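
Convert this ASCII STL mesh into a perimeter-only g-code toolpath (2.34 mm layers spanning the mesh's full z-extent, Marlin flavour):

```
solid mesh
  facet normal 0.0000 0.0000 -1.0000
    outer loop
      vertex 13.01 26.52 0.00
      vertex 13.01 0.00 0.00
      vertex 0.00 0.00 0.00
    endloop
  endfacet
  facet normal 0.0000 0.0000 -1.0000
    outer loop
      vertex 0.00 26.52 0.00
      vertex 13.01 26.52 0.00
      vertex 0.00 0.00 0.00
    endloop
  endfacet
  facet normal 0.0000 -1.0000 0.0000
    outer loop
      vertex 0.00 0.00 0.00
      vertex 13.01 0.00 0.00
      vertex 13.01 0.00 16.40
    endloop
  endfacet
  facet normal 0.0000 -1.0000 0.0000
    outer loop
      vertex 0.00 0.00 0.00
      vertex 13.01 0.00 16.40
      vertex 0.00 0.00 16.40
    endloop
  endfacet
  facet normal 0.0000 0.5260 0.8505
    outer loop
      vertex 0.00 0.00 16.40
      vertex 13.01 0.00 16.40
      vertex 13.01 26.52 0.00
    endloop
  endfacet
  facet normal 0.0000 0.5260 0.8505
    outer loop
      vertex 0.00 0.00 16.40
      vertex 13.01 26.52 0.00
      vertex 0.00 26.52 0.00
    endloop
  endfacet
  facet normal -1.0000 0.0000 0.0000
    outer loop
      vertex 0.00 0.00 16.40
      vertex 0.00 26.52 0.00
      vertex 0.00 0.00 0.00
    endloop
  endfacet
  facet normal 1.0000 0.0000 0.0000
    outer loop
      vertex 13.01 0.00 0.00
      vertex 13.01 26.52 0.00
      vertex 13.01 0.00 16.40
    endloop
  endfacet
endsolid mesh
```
; perimeter-only toolpath
G21 ; units = mm
G90 ; absolute positioning
G28 ; home
; layer 1
G0 Z2.34
G0 X0.00 Y0.00
G1 X13.01 Y0.00
G1 X13.01 Y22.73
G1 X0.00 Y22.73
G1 X0.00 Y0.00
; layer 2
G0 Z4.69
G0 X0.00 Y0.00
G1 X13.01 Y0.00
G1 X13.01 Y18.94
G1 X0.00 Y18.94
G1 X0.00 Y0.00
; layer 3
G0 Z7.03
G0 X0.00 Y0.00
G1 X13.01 Y0.00
G1 X13.01 Y15.15
G1 X0.00 Y15.15
G1 X0.00 Y0.00
; layer 4
G0 Z9.37
G0 X0.00 Y0.00
G1 X13.01 Y0.00
G1 X13.01 Y11.37
G1 X0.00 Y11.37
G1 X0.00 Y0.00
; layer 5
G0 Z11.71
G0 X0.00 Y0.00
G1 X13.01 Y0.00
G1 X13.01 Y7.58
G1 X0.00 Y7.58
G1 X0.00 Y0.00
; layer 6
G0 Z14.06
G0 X0.00 Y0.00
G1 X13.01 Y0.00
G1 X13.01 Y3.79
G1 X0.00 Y3.79
G1 X0.00 Y0.00
M2 ; end

The solid is a wedge (ramp): 13 × 26.5 mm base, rising to 16.4 mm along the y=0 edge and sloping linearly to z=0 at y=26.5. Slicing at Δz = 2.34 mm — 7 equal slices spanning the solid's height, so layer i sits at z = i·h/7 — gives 6 non-empty perimeters. Each is a 4-segment closed polygon; G0 lifts to the layer z and rapids to the start vertex, then G1 traces the edges. The cross-section shrinks linearly with z (the slice at the apex is degenerate and omitted).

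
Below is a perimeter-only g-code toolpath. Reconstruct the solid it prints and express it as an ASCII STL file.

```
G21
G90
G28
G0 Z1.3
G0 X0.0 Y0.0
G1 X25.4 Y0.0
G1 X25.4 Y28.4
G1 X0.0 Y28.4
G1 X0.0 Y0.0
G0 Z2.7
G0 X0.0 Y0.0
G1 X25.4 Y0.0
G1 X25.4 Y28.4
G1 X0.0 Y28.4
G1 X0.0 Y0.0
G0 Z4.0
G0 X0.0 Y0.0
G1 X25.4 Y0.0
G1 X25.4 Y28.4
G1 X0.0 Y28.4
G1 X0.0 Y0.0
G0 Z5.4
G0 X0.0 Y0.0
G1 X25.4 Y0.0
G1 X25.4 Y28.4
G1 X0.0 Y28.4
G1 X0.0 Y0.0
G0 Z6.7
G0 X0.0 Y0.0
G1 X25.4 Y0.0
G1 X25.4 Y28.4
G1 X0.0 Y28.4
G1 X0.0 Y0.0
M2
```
solid part
  facet normal 0.0000 0.0000 -1.0000
    outer loop
      vertex 25.4 28.4 0.0
      vertex 25.4 0.0 0.0
      vertex 0.0 0.0 0.0
    endloop
  endfacet
  facet normal 0.0000 0.0000 -1.0000
    outer loop
      vertex 0.0 28.4 0.0
      vertex 25.4 28.4 0.0
      vertex 0.0 0.0 0.0
    endloop
  endfacet
  facet normal 0.0000 0.0000 1.0000
    outer loop
      vertex 0.0 0.0 6.7
      vertex 25.4 0.0 6.7
      vertex 25.4 28.4 6.7
    endloop
  endfacet
  facet normal 0.0000 0.0000 1.0000
    outer loop
      vertex 0.0 0.0 6.7
      vertex 25.4 28.4 6.7
      vertex 0.0 28.4 6.7
    endloop
  endfacet
  facet normal 0.0000 -1.0000 0.0000
    outer loop
      vertex 0.0 0.0 0.0
      vertex 25.4 0.0 0.0
      vertex 25.4 0.0 6.7
    endloop
  endfacet
  facet normal 0.0000 -1.0000 0.0000
    outer loop
      vertex 0.0 0.0 0.0
      vertex 25.4 0.0 6.7
      vertex 0.0 0.0 6.7
    endloop
  endfacet
  facet normal 0.0000 1.0000 0.0000
    outer loop
      vertex 25.4 28.4 6.7
      vertex 25.4 28.4 0.0
      vertex 0.0 28.4 0.0
    endloop
  endfacet
  facet normal 0.0000 1.0000 0.0000
    outer loop
      vertex 0.0 28.4 6.7
      vertex 25.4 28.4 6.7
      vertex 0.0 28.4 0.0
    endloop
  endfacet
  facet normal -1.0000 0.0000 0.0000
    outer loop
      vertex 0.0 28.4 6.7
      vertex 0.0 28.4 0.0
      vertex 0.0 0.0 0.0
    endloop
  endfacet
  facet normal -1.0000 0.0000 0.0000
    outer loop
      vertex 0.0 0.0 6.7
      vertex 0.0 28.4 6.7
      vertex 0.0 0.0 0.0
    endloop
  endfacet
  facet normal 1.0000 0.0000 0.0000
    outer loop
      vertex 25.4 0.0 0.0
      vertex 25.4 28.4 0.0
      vertex 25.4 28.4 6.7
    endloop
  endfacet
  facet normal 1.0000 0.0000 0.0000
    outer loop
      vertex 25.4 0.0 0.0
      vertex 25.4 28.4 6.7
      vertex 25.4 0.0 6.7
    endloop
  endfacet
endsolid part

The G0 Z moves step by Δz≈1.3 mm. Every layer's G1 loop is the same polygon, so the solid is a straight extrusion of it from z=0 to z≈6.7. Closing with flat bottom and top caps and triangulating gives 12 facets — a rectangular box, roughly 25.4 × 28.4 mm footprint and 6.7 mm tall.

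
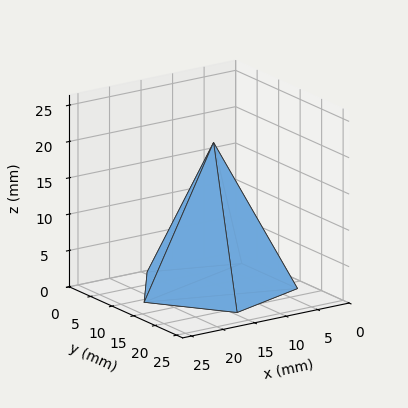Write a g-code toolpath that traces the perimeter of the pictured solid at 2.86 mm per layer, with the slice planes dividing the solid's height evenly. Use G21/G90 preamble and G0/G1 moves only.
Reading the render: the shape is a regular 5-sided pyramid, base circumscribed radius ≈ 11 mm, apex at z ≈ 20 mm (dimensions read to the nearest mm from the axis ticks). For the g-code, the solid's height is divided into equal slices at the stated Δz and each level perimeter traced with G1 moves after a G0 lift.

; perimeter-only toolpath
G21 ; units = mm
G90 ; absolute positioning
G28 ; home
; layer 1
G0 Z2.86
G0 X20.43 Y11.00
G1 X13.91 Y19.97
G1 X3.37 Y16.55
G1 X3.37 Y5.45
G1 X13.91 Y2.03
G1 X20.43 Y11.00
; layer 2
G0 Z5.71
G0 X18.86 Y11.00
G1 X13.43 Y18.47
G1 X4.64 Y15.62
G1 X4.64 Y6.38
G1 X13.43 Y3.53
G1 X18.86 Y11.00
; layer 3
G0 Z8.57
G0 X17.29 Y11.00
G1 X12.94 Y16.98
G1 X5.91 Y14.70
G1 X5.91 Y7.30
G1 X12.94 Y5.02
G1 X17.29 Y11.00
; layer 4
G0 Z11.43
G0 X15.71 Y11.00
G1 X12.46 Y15.48
G1 X7.19 Y13.77
G1 X7.19 Y8.23
G1 X12.46 Y6.52
G1 X15.71 Y11.00
; layer 5
G0 Z14.29
G0 X14.14 Y11.00
G1 X11.97 Y13.99
G1 X8.46 Y12.85
G1 X8.46 Y9.15
G1 X11.97 Y8.01
G1 X14.14 Y11.00
; layer 6
G0 Z17.14
G0 X12.57 Y11.00
G1 X11.49 Y12.49
G1 X9.73 Y11.92
G1 X9.73 Y10.08
G1 X11.49 Y9.51
G1 X12.57 Y11.00
M2 ; end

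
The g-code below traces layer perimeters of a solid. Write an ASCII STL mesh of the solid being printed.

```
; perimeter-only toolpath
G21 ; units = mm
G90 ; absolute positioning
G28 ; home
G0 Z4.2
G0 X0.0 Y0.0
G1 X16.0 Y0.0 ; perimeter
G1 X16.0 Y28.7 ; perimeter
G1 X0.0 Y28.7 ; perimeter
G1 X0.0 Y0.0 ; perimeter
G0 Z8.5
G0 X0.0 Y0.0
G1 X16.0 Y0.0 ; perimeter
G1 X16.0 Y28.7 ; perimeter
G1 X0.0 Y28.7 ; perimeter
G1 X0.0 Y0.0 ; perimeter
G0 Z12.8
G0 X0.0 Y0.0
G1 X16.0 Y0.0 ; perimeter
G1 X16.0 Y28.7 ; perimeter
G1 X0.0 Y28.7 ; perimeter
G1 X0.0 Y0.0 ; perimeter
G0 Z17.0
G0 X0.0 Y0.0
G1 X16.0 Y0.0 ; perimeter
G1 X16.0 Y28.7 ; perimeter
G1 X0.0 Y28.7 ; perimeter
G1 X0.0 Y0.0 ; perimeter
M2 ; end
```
solid part
  facet normal 0.0000 0.0000 -1.0000
    outer loop
      vertex 16.0 28.7 0.0
      vertex 16.0 0.0 0.0
      vertex 0.0 0.0 0.0
    endloop
  endfacet
  facet normal 0.0000 0.0000 -1.0000
    outer loop
      vertex 0.0 28.7 0.0
      vertex 16.0 28.7 0.0
      vertex 0.0 0.0 0.0
    endloop
  endfacet
  facet normal 0.0000 0.0000 1.0000
    outer loop
      vertex 0.0 0.0 17.0
      vertex 16.0 0.0 17.0
      vertex 16.0 28.7 17.0
    endloop
  endfacet
  facet normal 0.0000 0.0000 1.0000
    outer loop
      vertex 0.0 0.0 17.0
      vertex 16.0 28.7 17.0
      vertex 0.0 28.7 17.0
    endloop
  endfacet
  facet normal 0.0000 -1.0000 0.0000
    outer loop
      vertex 0.0 0.0 0.0
      vertex 16.0 0.0 0.0
      vertex 16.0 0.0 17.0
    endloop
  endfacet
  facet normal 0.0000 -1.0000 0.0000
    outer loop
      vertex 0.0 0.0 0.0
      vertex 16.0 0.0 17.0
      vertex 0.0 0.0 17.0
    endloop
  endfacet
  facet normal 0.0000 1.0000 0.0000
    outer loop
      vertex 16.0 28.7 17.0
      vertex 16.0 28.7 0.0
      vertex 0.0 28.7 0.0
    endloop
  endfacet
  facet normal 0.0000 1.0000 0.0000
    outer loop
      vertex 0.0 28.7 17.0
      vertex 16.0 28.7 17.0
      vertex 0.0 28.7 0.0
    endloop
  endfacet
  facet normal -1.0000 0.0000 0.0000
    outer loop
      vertex 0.0 28.7 17.0
      vertex 0.0 28.7 0.0
      vertex 0.0 0.0 0.0
    endloop
  endfacet
  facet normal -1.0000 0.0000 0.0000
    outer loop
      vertex 0.0 0.0 17.0
      vertex 0.0 28.7 17.0
      vertex 0.0 0.0 0.0
    endloop
  endfacet
  facet normal 1.0000 0.0000 0.0000
    outer loop
      vertex 16.0 0.0 0.0
      vertex 16.0 28.7 0.0
      vertex 16.0 28.7 17.0
    endloop
  endfacet
  facet normal 1.0000 0.0000 0.0000
    outer loop
      vertex 16.0 0.0 0.0
      vertex 16.0 28.7 17.0
      vertex 16.0 0.0 17.0
    endloop
  endfacet
endsolid part

The G0 Z moves step by Δz≈4.2 mm. Every layer's G1 loop is the same polygon, so the solid is a straight extrusion of it from z=0 to z≈17. Closing with flat bottom and top caps and triangulating gives 12 facets — a rectangular box, roughly 16 × 28.7 mm footprint and 17 mm tall.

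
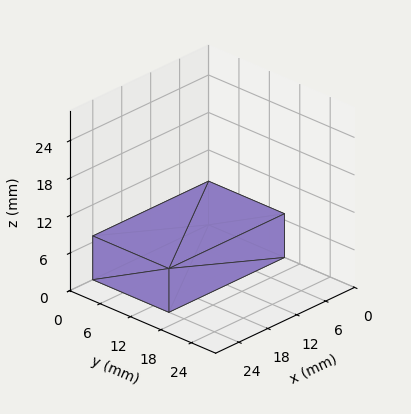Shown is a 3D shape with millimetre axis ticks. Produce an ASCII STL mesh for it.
Reading the render: the shape is a rectangular box, roughly 24 × 15 mm footprint and 7 mm tall (dimensions read to the nearest mm from the axis ticks). For the STL, each face is triangulated and given an outward normal.

solid part
  facet normal 0.0000 0.0000 -1.0000
    outer loop
      vertex 24.00 15.00 0.00
      vertex 24.00 0.00 0.00
      vertex 0.00 0.00 0.00
    endloop
  endfacet
  facet normal 0.0000 0.0000 -1.0000
    outer loop
      vertex 0.00 15.00 0.00
      vertex 24.00 15.00 0.00
      vertex 0.00 0.00 0.00
    endloop
  endfacet
  facet normal 0.0000 0.0000 1.0000
    outer loop
      vertex 0.00 0.00 7.00
      vertex 24.00 0.00 7.00
      vertex 24.00 15.00 7.00
    endloop
  endfacet
  facet normal 0.0000 0.0000 1.0000
    outer loop
      vertex 0.00 0.00 7.00
      vertex 24.00 15.00 7.00
      vertex 0.00 15.00 7.00
    endloop
  endfacet
  facet normal 0.0000 -1.0000 0.0000
    outer loop
      vertex 0.00 0.00 0.00
      vertex 24.00 0.00 0.00
      vertex 24.00 0.00 7.00
    endloop
  endfacet
  facet normal 0.0000 -1.0000 0.0000
    outer loop
      vertex 0.00 0.00 0.00
      vertex 24.00 0.00 7.00
      vertex 0.00 0.00 7.00
    endloop
  endfacet
  facet normal 0.0000 1.0000 0.0000
    outer loop
      vertex 24.00 15.00 7.00
      vertex 24.00 15.00 0.00
      vertex 0.00 15.00 0.00
    endloop
  endfacet
  facet normal 0.0000 1.0000 0.0000
    outer loop
      vertex 0.00 15.00 7.00
      vertex 24.00 15.00 7.00
      vertex 0.00 15.00 0.00
    endloop
  endfacet
  facet normal -1.0000 0.0000 0.0000
    outer loop
      vertex 0.00 15.00 7.00
      vertex 0.00 15.00 0.00
      vertex 0.00 0.00 0.00
    endloop
  endfacet
  facet normal -1.0000 0.0000 0.0000
    outer loop
      vertex 0.00 0.00 7.00
      vertex 0.00 15.00 7.00
      vertex 0.00 0.00 0.00
    endloop
  endfacet
  facet normal 1.0000 0.0000 0.0000
    outer loop
      vertex 24.00 0.00 0.00
      vertex 24.00 15.00 0.00
      vertex 24.00 15.00 7.00
    endloop
  endfacet
  facet normal 1.0000 0.0000 0.0000
    outer loop
      vertex 24.00 0.00 0.00
      vertex 24.00 15.00 7.00
      vertex 24.00 0.00 7.00
    endloop
  endfacet
endsolid part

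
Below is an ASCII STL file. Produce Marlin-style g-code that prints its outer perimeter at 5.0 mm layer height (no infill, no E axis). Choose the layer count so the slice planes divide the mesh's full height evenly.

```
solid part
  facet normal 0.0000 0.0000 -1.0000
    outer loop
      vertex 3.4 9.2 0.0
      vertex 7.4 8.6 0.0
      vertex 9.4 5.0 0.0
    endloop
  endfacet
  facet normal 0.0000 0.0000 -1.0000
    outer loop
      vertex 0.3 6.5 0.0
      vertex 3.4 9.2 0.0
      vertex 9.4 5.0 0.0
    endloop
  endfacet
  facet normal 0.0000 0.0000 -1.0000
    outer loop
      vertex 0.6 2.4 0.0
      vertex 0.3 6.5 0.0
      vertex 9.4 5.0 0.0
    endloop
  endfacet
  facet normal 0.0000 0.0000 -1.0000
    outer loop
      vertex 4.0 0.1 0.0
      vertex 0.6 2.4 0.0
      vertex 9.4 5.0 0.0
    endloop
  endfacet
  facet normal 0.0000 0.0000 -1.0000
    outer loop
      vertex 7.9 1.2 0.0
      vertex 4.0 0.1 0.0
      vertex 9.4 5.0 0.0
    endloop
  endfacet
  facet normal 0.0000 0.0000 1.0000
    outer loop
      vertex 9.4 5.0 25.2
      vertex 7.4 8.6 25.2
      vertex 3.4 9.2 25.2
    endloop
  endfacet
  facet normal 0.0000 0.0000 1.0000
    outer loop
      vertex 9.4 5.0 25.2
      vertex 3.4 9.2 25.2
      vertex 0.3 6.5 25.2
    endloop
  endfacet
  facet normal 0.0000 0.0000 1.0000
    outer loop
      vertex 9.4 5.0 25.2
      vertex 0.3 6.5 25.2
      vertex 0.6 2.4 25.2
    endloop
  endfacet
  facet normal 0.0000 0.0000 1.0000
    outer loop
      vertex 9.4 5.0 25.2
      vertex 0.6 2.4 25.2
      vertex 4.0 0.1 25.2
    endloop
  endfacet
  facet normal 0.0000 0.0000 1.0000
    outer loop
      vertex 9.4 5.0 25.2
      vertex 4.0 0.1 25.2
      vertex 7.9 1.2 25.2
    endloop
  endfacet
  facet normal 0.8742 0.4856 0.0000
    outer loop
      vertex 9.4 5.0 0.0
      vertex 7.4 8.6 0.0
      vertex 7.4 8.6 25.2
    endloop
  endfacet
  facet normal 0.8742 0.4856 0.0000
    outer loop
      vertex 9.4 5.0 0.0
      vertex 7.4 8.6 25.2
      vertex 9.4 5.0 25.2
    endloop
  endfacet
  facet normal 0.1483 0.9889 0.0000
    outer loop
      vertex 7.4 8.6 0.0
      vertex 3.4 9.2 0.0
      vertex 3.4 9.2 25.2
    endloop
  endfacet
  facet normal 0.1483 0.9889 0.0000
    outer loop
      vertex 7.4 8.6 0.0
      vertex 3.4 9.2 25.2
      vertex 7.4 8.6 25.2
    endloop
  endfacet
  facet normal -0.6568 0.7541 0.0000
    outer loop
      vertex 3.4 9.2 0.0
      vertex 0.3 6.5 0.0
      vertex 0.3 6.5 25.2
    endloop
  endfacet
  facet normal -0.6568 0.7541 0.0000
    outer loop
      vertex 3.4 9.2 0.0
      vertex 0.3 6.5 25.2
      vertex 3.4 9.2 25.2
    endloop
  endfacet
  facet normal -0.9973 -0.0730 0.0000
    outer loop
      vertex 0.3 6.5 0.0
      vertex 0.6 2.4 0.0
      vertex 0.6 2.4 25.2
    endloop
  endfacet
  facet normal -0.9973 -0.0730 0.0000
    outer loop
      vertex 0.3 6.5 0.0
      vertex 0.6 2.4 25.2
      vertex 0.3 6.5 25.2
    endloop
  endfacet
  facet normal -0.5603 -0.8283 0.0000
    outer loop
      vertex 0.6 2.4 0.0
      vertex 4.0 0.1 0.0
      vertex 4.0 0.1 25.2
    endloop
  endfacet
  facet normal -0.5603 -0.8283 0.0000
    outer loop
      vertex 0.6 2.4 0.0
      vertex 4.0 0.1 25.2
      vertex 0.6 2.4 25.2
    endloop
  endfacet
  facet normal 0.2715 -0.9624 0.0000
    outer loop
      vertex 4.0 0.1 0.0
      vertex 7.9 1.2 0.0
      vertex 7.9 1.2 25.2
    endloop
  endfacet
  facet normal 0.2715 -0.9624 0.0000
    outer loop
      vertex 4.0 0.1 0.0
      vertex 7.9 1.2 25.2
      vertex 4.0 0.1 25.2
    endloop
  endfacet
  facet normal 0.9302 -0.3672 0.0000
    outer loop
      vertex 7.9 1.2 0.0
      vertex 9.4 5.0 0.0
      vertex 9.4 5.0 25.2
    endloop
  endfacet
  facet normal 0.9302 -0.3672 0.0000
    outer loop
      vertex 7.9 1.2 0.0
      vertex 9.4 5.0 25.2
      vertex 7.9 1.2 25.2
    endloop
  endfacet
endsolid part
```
; perimeter-only toolpath
G21 ; units = mm
G90 ; absolute positioning
G28 ; home
; layer 1
G0 Z5.0
G0 X9.4 Y5.0
G1 X7.4 Y8.6
G1 X3.4 Y9.2
G1 X0.3 Y6.5
G1 X0.6 Y2.4
G1 X4.0 Y0.1
G1 X7.9 Y1.2
G1 X9.4 Y5.0
; layer 2
G0 Z10.1
G0 X9.4 Y5.0
G1 X7.4 Y8.6
G1 X3.4 Y9.2
G1 X0.3 Y6.5
G1 X0.6 Y2.4
G1 X4.0 Y0.1
G1 X7.9 Y1.2
G1 X9.4 Y5.0
; layer 3
G0 Z15.1
G0 X9.4 Y5.0
G1 X7.4 Y8.6
G1 X3.4 Y9.2
G1 X0.3 Y6.5
G1 X0.6 Y2.4
G1 X4.0 Y0.1
G1 X7.9 Y1.2
G1 X9.4 Y5.0
; layer 4
G0 Z20.2
G0 X9.4 Y5.0
G1 X7.4 Y8.6
G1 X3.4 Y9.2
G1 X0.3 Y6.5
G1 X0.6 Y2.4
G1 X4.0 Y0.1
G1 X7.9 Y1.2
G1 X9.4 Y5.0
; layer 5
G0 Z25.2
G0 X9.4 Y5.0
G1 X7.4 Y8.6
G1 X3.4 Y9.2
G1 X0.3 Y6.5
G1 X0.6 Y2.4
G1 X4.0 Y0.1
G1 X7.9 Y1.2
G1 X9.4 Y5.0
M2 ; end

The solid is a regular 7-sided prism (a cylinder approximated with 7 flat sides), circumscribed radius ≈ 4.7 mm, height ≈ 25.2 mm. Slicing at Δz = 5.0 mm — 5 equal slices spanning the solid's height, so layer i sits at z = i·h/5 — gives 5 non-empty perimeters. Each is a 7-segment closed polygon; G0 lifts to the layer z and rapids to the start vertex, then G1 traces the edges.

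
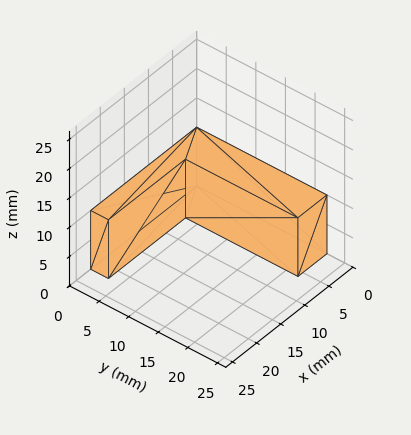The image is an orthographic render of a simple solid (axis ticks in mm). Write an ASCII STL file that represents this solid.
Reading the render: the shape is an L-shaped prism: outer 22 × 22 mm, arm thicknesses ≈ 3 mm (horizontal) and 6 mm (vertical), extruded 10 mm in z (dimensions read to the nearest mm from the axis ticks). For the STL, each face is triangulated and given an outward normal.

solid part
  facet normal 0.0000 0.0000 -1.0000
    outer loop
      vertex 22.0 3.0 0.0
      vertex 22.0 0.0 0.0
      vertex 0.0 0.0 0.0
    endloop
  endfacet
  facet normal 0.0000 0.0000 -1.0000
    outer loop
      vertex 6.0 3.0 0.0
      vertex 22.0 3.0 0.0
      vertex 0.0 0.0 0.0
    endloop
  endfacet
  facet normal 0.0000 0.0000 -1.0000
    outer loop
      vertex 6.0 22.0 0.0
      vertex 6.0 3.0 0.0
      vertex 0.0 0.0 0.0
    endloop
  endfacet
  facet normal 0.0000 0.0000 -1.0000
    outer loop
      vertex 0.0 22.0 0.0
      vertex 6.0 22.0 0.0
      vertex 0.0 0.0 0.0
    endloop
  endfacet
  facet normal 0.0000 0.0000 1.0000
    outer loop
      vertex 0.0 0.0 10.0
      vertex 22.0 0.0 10.0
      vertex 22.0 3.0 10.0
    endloop
  endfacet
  facet normal 0.0000 0.0000 1.0000
    outer loop
      vertex 0.0 0.0 10.0
      vertex 22.0 3.0 10.0
      vertex 6.0 3.0 10.0
    endloop
  endfacet
  facet normal 0.0000 0.0000 1.0000
    outer loop
      vertex 0.0 0.0 10.0
      vertex 6.0 3.0 10.0
      vertex 6.0 22.0 10.0
    endloop
  endfacet
  facet normal 0.0000 0.0000 1.0000
    outer loop
      vertex 0.0 0.0 10.0
      vertex 6.0 22.0 10.0
      vertex 0.0 22.0 10.0
    endloop
  endfacet
  facet normal 0.0000 -1.0000 0.0000
    outer loop
      vertex 0.0 0.0 0.0
      vertex 22.0 0.0 0.0
      vertex 22.0 0.0 10.0
    endloop
  endfacet
  facet normal 0.0000 -1.0000 0.0000
    outer loop
      vertex 0.0 0.0 0.0
      vertex 22.0 0.0 10.0
      vertex 0.0 0.0 10.0
    endloop
  endfacet
  facet normal 1.0000 0.0000 0.0000
    outer loop
      vertex 22.0 0.0 0.0
      vertex 22.0 3.0 0.0
      vertex 22.0 3.0 10.0
    endloop
  endfacet
  facet normal 1.0000 0.0000 0.0000
    outer loop
      vertex 22.0 0.0 0.0
      vertex 22.0 3.0 10.0
      vertex 22.0 0.0 10.0
    endloop
  endfacet
  facet normal 0.0000 1.0000 0.0000
    outer loop
      vertex 22.0 3.0 0.0
      vertex 6.0 3.0 0.0
      vertex 6.0 3.0 10.0
    endloop
  endfacet
  facet normal 0.0000 1.0000 0.0000
    outer loop
      vertex 22.0 3.0 0.0
      vertex 6.0 3.0 10.0
      vertex 22.0 3.0 10.0
    endloop
  endfacet
  facet normal 1.0000 0.0000 0.0000
    outer loop
      vertex 6.0 3.0 0.0
      vertex 6.0 22.0 0.0
      vertex 6.0 22.0 10.0
    endloop
  endfacet
  facet normal 1.0000 0.0000 0.0000
    outer loop
      vertex 6.0 3.0 0.0
      vertex 6.0 22.0 10.0
      vertex 6.0 3.0 10.0
    endloop
  endfacet
  facet normal 0.0000 1.0000 0.0000
    outer loop
      vertex 6.0 22.0 0.0
      vertex 0.0 22.0 0.0
      vertex 0.0 22.0 10.0
    endloop
  endfacet
  facet normal 0.0000 1.0000 0.0000
    outer loop
      vertex 6.0 22.0 0.0
      vertex 0.0 22.0 10.0
      vertex 6.0 22.0 10.0
    endloop
  endfacet
  facet normal -1.0000 0.0000 0.0000
    outer loop
      vertex 0.0 22.0 0.0
      vertex 0.0 0.0 0.0
      vertex 0.0 0.0 10.0
    endloop
  endfacet
  facet normal -1.0000 0.0000 0.0000
    outer loop
      vertex 0.0 22.0 0.0
      vertex 0.0 0.0 10.0
      vertex 0.0 22.0 10.0
    endloop
  endfacet
endsolid part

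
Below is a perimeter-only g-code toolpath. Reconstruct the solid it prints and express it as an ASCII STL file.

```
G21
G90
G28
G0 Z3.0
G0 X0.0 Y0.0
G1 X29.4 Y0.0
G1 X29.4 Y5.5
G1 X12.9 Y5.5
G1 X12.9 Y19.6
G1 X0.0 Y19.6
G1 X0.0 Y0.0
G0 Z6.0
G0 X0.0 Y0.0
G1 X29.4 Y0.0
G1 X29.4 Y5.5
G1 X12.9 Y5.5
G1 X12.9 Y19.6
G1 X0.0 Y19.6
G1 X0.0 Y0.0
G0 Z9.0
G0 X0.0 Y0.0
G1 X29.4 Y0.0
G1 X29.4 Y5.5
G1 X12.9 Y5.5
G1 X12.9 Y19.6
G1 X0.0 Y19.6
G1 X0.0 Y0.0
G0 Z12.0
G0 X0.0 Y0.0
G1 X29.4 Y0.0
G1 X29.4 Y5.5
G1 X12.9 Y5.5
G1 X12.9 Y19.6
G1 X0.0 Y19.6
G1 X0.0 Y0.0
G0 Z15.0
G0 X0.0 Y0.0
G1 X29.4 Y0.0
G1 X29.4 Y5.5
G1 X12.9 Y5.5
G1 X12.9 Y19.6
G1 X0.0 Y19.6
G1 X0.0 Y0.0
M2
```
solid part
  facet normal 0.0000 0.0000 -1.0000
    outer loop
      vertex 29.4 5.5 0.0
      vertex 29.4 0.0 0.0
      vertex 0.0 0.0 0.0
    endloop
  endfacet
  facet normal 0.0000 0.0000 -1.0000
    outer loop
      vertex 12.9 5.5 0.0
      vertex 29.4 5.5 0.0
      vertex 0.0 0.0 0.0
    endloop
  endfacet
  facet normal 0.0000 0.0000 -1.0000
    outer loop
      vertex 12.9 19.6 0.0
      vertex 12.9 5.5 0.0
      vertex 0.0 0.0 0.0
    endloop
  endfacet
  facet normal 0.0000 0.0000 -1.0000
    outer loop
      vertex 0.0 19.6 0.0
      vertex 12.9 19.6 0.0
      vertex 0.0 0.0 0.0
    endloop
  endfacet
  facet normal 0.0000 0.0000 1.0000
    outer loop
      vertex 0.0 0.0 15.0
      vertex 29.4 0.0 15.0
      vertex 29.4 5.5 15.0
    endloop
  endfacet
  facet normal 0.0000 0.0000 1.0000
    outer loop
      vertex 0.0 0.0 15.0
      vertex 29.4 5.5 15.0
      vertex 12.9 5.5 15.0
    endloop
  endfacet
  facet normal 0.0000 0.0000 1.0000
    outer loop
      vertex 0.0 0.0 15.0
      vertex 12.9 5.5 15.0
      vertex 12.9 19.6 15.0
    endloop
  endfacet
  facet normal 0.0000 0.0000 1.0000
    outer loop
      vertex 0.0 0.0 15.0
      vertex 12.9 19.6 15.0
      vertex 0.0 19.6 15.0
    endloop
  endfacet
  facet normal 0.0000 -1.0000 0.0000
    outer loop
      vertex 0.0 0.0 0.0
      vertex 29.4 0.0 0.0
      vertex 29.4 0.0 15.0
    endloop
  endfacet
  facet normal 0.0000 -1.0000 0.0000
    outer loop
      vertex 0.0 0.0 0.0
      vertex 29.4 0.0 15.0
      vertex 0.0 0.0 15.0
    endloop
  endfacet
  facet normal 1.0000 0.0000 0.0000
    outer loop
      vertex 29.4 0.0 0.0
      vertex 29.4 5.5 0.0
      vertex 29.4 5.5 15.0
    endloop
  endfacet
  facet normal 1.0000 0.0000 0.0000
    outer loop
      vertex 29.4 0.0 0.0
      vertex 29.4 5.5 15.0
      vertex 29.4 0.0 15.0
    endloop
  endfacet
  facet normal 0.0000 1.0000 0.0000
    outer loop
      vertex 29.4 5.5 0.0
      vertex 12.9 5.5 0.0
      vertex 12.9 5.5 15.0
    endloop
  endfacet
  facet normal 0.0000 1.0000 0.0000
    outer loop
      vertex 29.4 5.5 0.0
      vertex 12.9 5.5 15.0
      vertex 29.4 5.5 15.0
    endloop
  endfacet
  facet normal 1.0000 0.0000 0.0000
    outer loop
      vertex 12.9 5.5 0.0
      vertex 12.9 19.6 0.0
      vertex 12.9 19.6 15.0
    endloop
  endfacet
  facet normal 1.0000 0.0000 0.0000
    outer loop
      vertex 12.9 5.5 0.0
      vertex 12.9 19.6 15.0
      vertex 12.9 5.5 15.0
    endloop
  endfacet
  facet normal 0.0000 1.0000 0.0000
    outer loop
      vertex 12.9 19.6 0.0
      vertex 0.0 19.6 0.0
      vertex 0.0 19.6 15.0
    endloop
  endfacet
  facet normal 0.0000 1.0000 0.0000
    outer loop
      vertex 12.9 19.6 0.0
      vertex 0.0 19.6 15.0
      vertex 12.9 19.6 15.0
    endloop
  endfacet
  facet normal -1.0000 0.0000 0.0000
    outer loop
      vertex 0.0 19.6 0.0
      vertex 0.0 0.0 0.0
      vertex 0.0 0.0 15.0
    endloop
  endfacet
  facet normal -1.0000 0.0000 0.0000
    outer loop
      vertex 0.0 19.6 0.0
      vertex 0.0 0.0 15.0
      vertex 0.0 19.6 15.0
    endloop
  endfacet
endsolid part

The G0 Z moves step by Δz≈3.0 mm. Every layer's G1 loop is the same polygon, so the solid is a straight extrusion of it from z=0 to z≈15. Closing with flat bottom and top caps and triangulating gives 20 facets — an L-shaped prism: outer 29.4 × 19.6 mm, arm thicknesses ≈ 5.5 mm (horizontal) and 12.9 mm (vertical), extruded 15 mm in z.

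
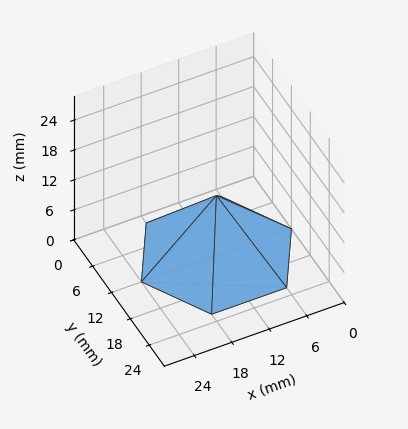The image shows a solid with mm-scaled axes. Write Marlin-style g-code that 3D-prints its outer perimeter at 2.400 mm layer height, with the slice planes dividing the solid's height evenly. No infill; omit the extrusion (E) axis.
Reading the render: the shape is a regular 6-sided pyramid, base circumscribed radius ≈ 12 mm, apex at z ≈ 12 mm (dimensions read to the nearest mm from the axis ticks). For the g-code, the solid's height is divided into equal slices at the stated Δz and each level perimeter traced with G1 moves after a G0 lift.

; perimeter-only toolpath
G21 ; units = mm
G90 ; absolute positioning
G28 ; home
; layer 1
G0 Z2.400
G0 X21.600 Y12.000
G1 X16.800 Y20.314
G1 X7.200 Y20.314
G1 X2.400 Y12.000
G1 X7.200 Y3.686
G1 X16.800 Y3.686
G1 X21.600 Y12.000
; layer 2
G0 Z4.800
G0 X19.200 Y12.000
G1 X15.600 Y18.235
G1 X8.400 Y18.235
G1 X4.800 Y12.000
G1 X8.400 Y5.765
G1 X15.600 Y5.765
G1 X19.200 Y12.000
; layer 3
G0 Z7.200
G0 X16.800 Y12.000
G1 X14.400 Y16.157
G1 X9.600 Y16.157
G1 X7.200 Y12.000
G1 X9.600 Y7.843
G1 X14.400 Y7.843
G1 X16.800 Y12.000
; layer 4
G0 Z9.600
G0 X14.400 Y12.000
G1 X13.200 Y14.078
G1 X10.800 Y14.078
G1 X9.600 Y12.000
G1 X10.800 Y9.922
G1 X13.200 Y9.922
G1 X14.400 Y12.000
M2 ; end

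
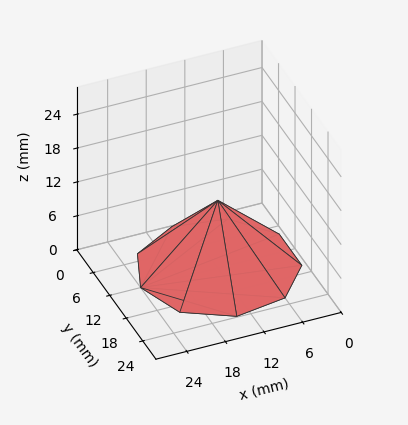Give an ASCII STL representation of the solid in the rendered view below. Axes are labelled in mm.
Reading the render: the shape is a regular 9-sided pyramid, base circumscribed radius ≈ 12 mm, apex at z ≈ 12 mm (dimensions read to the nearest mm from the axis ticks). For the STL, each face is triangulated and given an outward normal.

solid part
  facet normal 0.0000 0.0000 -1.0000
    outer loop
      vertex 14.1 23.8 0.0
      vertex 21.2 19.7 0.0
      vertex 24.0 12.0 0.0
    endloop
  endfacet
  facet normal 0.0000 0.0000 -1.0000
    outer loop
      vertex 6.0 22.4 0.0
      vertex 14.1 23.8 0.0
      vertex 24.0 12.0 0.0
    endloop
  endfacet
  facet normal 0.0000 0.0000 -1.0000
    outer loop
      vertex 0.7 16.1 0.0
      vertex 6.0 22.4 0.0
      vertex 24.0 12.0 0.0
    endloop
  endfacet
  facet normal 0.0000 0.0000 -1.0000
    outer loop
      vertex 0.7 7.9 0.0
      vertex 0.7 16.1 0.0
      vertex 24.0 12.0 0.0
    endloop
  endfacet
  facet normal 0.0000 0.0000 -1.0000
    outer loop
      vertex 6.0 1.6 0.0
      vertex 0.7 7.9 0.0
      vertex 24.0 12.0 0.0
    endloop
  endfacet
  facet normal 0.0000 0.0000 -1.0000
    outer loop
      vertex 14.1 0.2 0.0
      vertex 6.0 1.6 0.0
      vertex 24.0 12.0 0.0
    endloop
  endfacet
  facet normal 0.0000 0.0000 -1.0000
    outer loop
      vertex 21.2 4.3 0.0
      vertex 14.1 0.2 0.0
      vertex 24.0 12.0 0.0
    endloop
  endfacet
  facet normal 0.6848 0.2490 0.6848
    outer loop
      vertex 24.0 12.0 0.0
      vertex 21.2 19.7 0.0
      vertex 12.0 12.0 12.0
    endloop
  endfacet
  facet normal 0.3645 0.6313 0.6845
    outer loop
      vertex 21.2 19.7 0.0
      vertex 14.1 23.8 0.0
      vertex 12.0 12.0 12.0
    endloop
  endfacet
  facet normal -0.1241 0.7183 0.6846
    outer loop
      vertex 14.1 23.8 0.0
      vertex 6.0 22.4 0.0
      vertex 12.0 12.0 12.0
    endloop
  endfacet
  facet normal -0.5574 0.4689 0.6851
    outer loop
      vertex 6.0 22.4 0.0
      vertex 0.7 16.1 0.0
      vertex 12.0 12.0 12.0
    endloop
  endfacet
  facet normal -0.7280 0.0000 0.6856
    outer loop
      vertex 0.7 16.1 0.0
      vertex 0.7 7.9 0.0
      vertex 12.0 12.0 12.0
    endloop
  endfacet
  facet normal -0.5574 -0.4689 0.6851
    outer loop
      vertex 0.7 7.9 0.0
      vertex 6.0 1.6 0.0
      vertex 12.0 12.0 12.0
    endloop
  endfacet
  facet normal -0.1241 -0.7183 0.6846
    outer loop
      vertex 6.0 1.6 0.0
      vertex 14.1 0.2 0.0
      vertex 12.0 12.0 12.0
    endloop
  endfacet
  facet normal 0.3645 -0.6313 0.6845
    outer loop
      vertex 14.1 0.2 0.0
      vertex 21.2 4.3 0.0
      vertex 12.0 12.0 12.0
    endloop
  endfacet
  facet normal 0.6848 -0.2490 0.6848
    outer loop
      vertex 21.2 4.3 0.0
      vertex 24.0 12.0 0.0
      vertex 12.0 12.0 12.0
    endloop
  endfacet
endsolid part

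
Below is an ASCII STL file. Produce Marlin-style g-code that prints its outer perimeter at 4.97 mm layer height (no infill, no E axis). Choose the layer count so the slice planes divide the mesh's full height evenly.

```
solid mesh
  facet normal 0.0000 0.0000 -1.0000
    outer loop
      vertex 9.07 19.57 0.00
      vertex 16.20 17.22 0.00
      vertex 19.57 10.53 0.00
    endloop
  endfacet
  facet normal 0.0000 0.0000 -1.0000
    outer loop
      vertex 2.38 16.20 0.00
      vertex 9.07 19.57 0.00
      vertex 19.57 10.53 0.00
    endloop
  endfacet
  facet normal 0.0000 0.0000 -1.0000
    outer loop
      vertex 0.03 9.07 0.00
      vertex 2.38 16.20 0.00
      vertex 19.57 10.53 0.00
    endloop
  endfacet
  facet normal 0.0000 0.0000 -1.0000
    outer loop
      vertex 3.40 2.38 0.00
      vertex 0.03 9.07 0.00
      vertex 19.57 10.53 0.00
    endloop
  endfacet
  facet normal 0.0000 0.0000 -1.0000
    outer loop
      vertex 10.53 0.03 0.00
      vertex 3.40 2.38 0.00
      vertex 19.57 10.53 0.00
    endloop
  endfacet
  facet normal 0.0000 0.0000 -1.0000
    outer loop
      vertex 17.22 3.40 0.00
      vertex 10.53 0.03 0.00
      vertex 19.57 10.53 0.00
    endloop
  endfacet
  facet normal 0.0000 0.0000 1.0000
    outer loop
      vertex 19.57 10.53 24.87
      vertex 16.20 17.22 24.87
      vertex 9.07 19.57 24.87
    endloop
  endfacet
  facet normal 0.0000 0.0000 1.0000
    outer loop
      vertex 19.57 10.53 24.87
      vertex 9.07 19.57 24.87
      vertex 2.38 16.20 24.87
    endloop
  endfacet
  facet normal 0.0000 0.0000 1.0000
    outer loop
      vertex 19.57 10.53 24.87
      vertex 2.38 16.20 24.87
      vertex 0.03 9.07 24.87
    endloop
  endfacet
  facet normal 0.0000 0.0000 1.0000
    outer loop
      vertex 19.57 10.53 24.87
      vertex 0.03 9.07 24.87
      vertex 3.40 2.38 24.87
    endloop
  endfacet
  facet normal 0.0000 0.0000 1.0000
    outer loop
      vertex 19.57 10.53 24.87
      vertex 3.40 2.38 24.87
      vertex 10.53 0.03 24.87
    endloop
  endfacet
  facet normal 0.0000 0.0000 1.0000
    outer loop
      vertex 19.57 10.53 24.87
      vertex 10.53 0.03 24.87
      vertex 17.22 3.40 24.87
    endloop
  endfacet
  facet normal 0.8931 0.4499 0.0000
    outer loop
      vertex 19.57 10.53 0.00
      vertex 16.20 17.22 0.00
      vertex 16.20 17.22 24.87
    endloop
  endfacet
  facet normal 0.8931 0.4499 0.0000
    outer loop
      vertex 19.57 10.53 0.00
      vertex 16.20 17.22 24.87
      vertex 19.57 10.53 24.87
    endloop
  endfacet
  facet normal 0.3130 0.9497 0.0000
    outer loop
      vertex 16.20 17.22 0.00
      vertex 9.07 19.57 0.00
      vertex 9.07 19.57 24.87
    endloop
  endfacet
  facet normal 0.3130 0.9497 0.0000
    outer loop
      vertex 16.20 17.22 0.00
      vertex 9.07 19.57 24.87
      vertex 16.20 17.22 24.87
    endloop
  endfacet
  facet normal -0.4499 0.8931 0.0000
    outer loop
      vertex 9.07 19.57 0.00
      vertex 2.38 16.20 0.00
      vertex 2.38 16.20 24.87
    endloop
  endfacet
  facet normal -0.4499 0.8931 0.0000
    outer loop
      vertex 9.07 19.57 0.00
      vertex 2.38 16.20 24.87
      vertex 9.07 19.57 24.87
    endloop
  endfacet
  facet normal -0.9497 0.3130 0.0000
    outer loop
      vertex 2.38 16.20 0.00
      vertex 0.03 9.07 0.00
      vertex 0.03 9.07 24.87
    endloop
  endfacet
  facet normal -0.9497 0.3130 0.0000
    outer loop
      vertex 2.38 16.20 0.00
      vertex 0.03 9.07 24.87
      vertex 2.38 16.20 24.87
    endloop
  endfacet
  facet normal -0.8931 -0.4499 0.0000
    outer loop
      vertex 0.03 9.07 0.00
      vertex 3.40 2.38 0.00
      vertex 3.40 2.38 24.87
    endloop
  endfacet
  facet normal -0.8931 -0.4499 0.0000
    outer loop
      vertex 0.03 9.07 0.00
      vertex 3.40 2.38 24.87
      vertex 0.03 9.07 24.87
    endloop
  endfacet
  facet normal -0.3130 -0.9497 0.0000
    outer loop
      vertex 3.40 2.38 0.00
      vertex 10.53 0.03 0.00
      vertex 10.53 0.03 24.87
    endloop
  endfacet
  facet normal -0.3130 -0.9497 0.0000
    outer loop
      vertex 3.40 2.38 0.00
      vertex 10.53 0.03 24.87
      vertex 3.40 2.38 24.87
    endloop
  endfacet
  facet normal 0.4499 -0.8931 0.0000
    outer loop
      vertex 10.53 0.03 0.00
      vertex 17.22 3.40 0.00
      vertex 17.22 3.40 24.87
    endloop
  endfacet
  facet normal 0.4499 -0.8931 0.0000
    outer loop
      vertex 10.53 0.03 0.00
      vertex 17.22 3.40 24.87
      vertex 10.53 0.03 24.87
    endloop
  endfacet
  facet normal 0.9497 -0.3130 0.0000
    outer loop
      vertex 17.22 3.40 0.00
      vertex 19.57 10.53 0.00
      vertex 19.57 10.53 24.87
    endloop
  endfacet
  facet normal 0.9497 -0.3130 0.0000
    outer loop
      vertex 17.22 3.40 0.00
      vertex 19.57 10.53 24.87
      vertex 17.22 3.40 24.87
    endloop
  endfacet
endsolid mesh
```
; perimeter-only toolpath
G21 ; units = mm
G90 ; absolute positioning
G28 ; home
; layer 1
G0 Z4.97
G0 X19.57 Y10.53
G1 X16.20 Y17.22
G1 X9.07 Y19.57
G1 X2.38 Y16.20
G1 X0.03 Y9.07
G1 X3.40 Y2.38
G1 X10.53 Y0.03
G1 X17.22 Y3.40
G1 X19.57 Y10.53
; layer 2
G0 Z9.95
G0 X19.57 Y10.53
G1 X16.20 Y17.22
G1 X9.07 Y19.57
G1 X2.38 Y16.20
G1 X0.03 Y9.07
G1 X3.40 Y2.38
G1 X10.53 Y0.03
G1 X17.22 Y3.40
G1 X19.57 Y10.53
; layer 3
G0 Z14.92
G0 X19.57 Y10.53
G1 X16.20 Y17.22
G1 X9.07 Y19.57
G1 X2.38 Y16.20
G1 X0.03 Y9.07
G1 X3.40 Y2.38
G1 X10.53 Y0.03
G1 X17.22 Y3.40
G1 X19.57 Y10.53
; layer 4
G0 Z19.90
G0 X19.57 Y10.53
G1 X16.20 Y17.22
G1 X9.07 Y19.57
G1 X2.38 Y16.20
G1 X0.03 Y9.07
G1 X3.40 Y2.38
G1 X10.53 Y0.03
G1 X17.22 Y3.40
G1 X19.57 Y10.53
; layer 5
G0 Z24.87
G0 X19.57 Y10.53
G1 X16.20 Y17.22
G1 X9.07 Y19.57
G1 X2.38 Y16.20
G1 X0.03 Y9.07
G1 X3.40 Y2.38
G1 X10.53 Y0.03
G1 X17.22 Y3.40
G1 X19.57 Y10.53
M2 ; end

The solid is a regular 8-sided prism (a cylinder approximated with 8 flat sides), circumscribed radius ≈ 9.8 mm, height ≈ 24.9 mm. Slicing at Δz = 4.97 mm — 5 equal slices spanning the solid's height, so layer i sits at z = i·h/5 — gives 5 non-empty perimeters. Each is a 8-segment closed polygon; G0 lifts to the layer z and rapids to the start vertex, then G1 traces the edges.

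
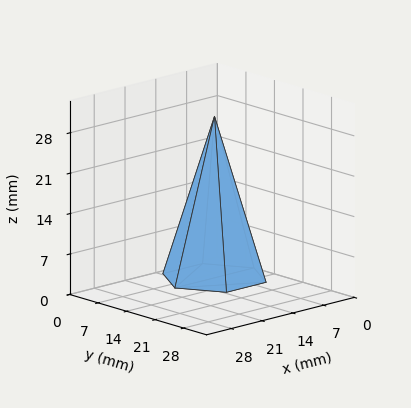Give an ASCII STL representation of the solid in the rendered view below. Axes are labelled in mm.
Reading the render: the shape is a regular 6-sided pyramid, base circumscribed radius ≈ 9 mm, apex at z ≈ 28 mm (dimensions read to the nearest mm from the axis ticks). For the STL, each face is triangulated and given an outward normal.

solid part
  facet normal 0.0000 0.0000 -1.0000
    outer loop
      vertex 4.500 16.794 0.000
      vertex 13.500 16.794 0.000
      vertex 18.000 9.000 0.000
    endloop
  endfacet
  facet normal 0.0000 0.0000 -1.0000
    outer loop
      vertex 0.000 9.000 0.000
      vertex 4.500 16.794 0.000
      vertex 18.000 9.000 0.000
    endloop
  endfacet
  facet normal 0.0000 0.0000 -1.0000
    outer loop
      vertex 4.500 1.206 0.000
      vertex 0.000 9.000 0.000
      vertex 18.000 9.000 0.000
    endloop
  endfacet
  facet normal 0.0000 0.0000 -1.0000
    outer loop
      vertex 13.500 1.206 0.000
      vertex 4.500 1.206 0.000
      vertex 18.000 9.000 0.000
    endloop
  endfacet
  facet normal 0.8343 0.4817 0.2682
    outer loop
      vertex 18.000 9.000 0.000
      vertex 13.500 16.794 0.000
      vertex 9.000 9.000 28.000
    endloop
  endfacet
  facet normal 0.0000 0.9634 0.2682
    outer loop
      vertex 13.500 16.794 0.000
      vertex 4.500 16.794 0.000
      vertex 9.000 9.000 28.000
    endloop
  endfacet
  facet normal -0.8343 0.4817 0.2682
    outer loop
      vertex 4.500 16.794 0.000
      vertex 0.000 9.000 0.000
      vertex 9.000 9.000 28.000
    endloop
  endfacet
  facet normal -0.8343 -0.4817 0.2682
    outer loop
      vertex 0.000 9.000 0.000
      vertex 4.500 1.206 0.000
      vertex 9.000 9.000 28.000
    endloop
  endfacet
  facet normal 0.0000 -0.9634 0.2682
    outer loop
      vertex 4.500 1.206 0.000
      vertex 13.500 1.206 0.000
      vertex 9.000 9.000 28.000
    endloop
  endfacet
  facet normal 0.8343 -0.4817 0.2682
    outer loop
      vertex 13.500 1.206 0.000
      vertex 18.000 9.000 0.000
      vertex 9.000 9.000 28.000
    endloop
  endfacet
endsolid part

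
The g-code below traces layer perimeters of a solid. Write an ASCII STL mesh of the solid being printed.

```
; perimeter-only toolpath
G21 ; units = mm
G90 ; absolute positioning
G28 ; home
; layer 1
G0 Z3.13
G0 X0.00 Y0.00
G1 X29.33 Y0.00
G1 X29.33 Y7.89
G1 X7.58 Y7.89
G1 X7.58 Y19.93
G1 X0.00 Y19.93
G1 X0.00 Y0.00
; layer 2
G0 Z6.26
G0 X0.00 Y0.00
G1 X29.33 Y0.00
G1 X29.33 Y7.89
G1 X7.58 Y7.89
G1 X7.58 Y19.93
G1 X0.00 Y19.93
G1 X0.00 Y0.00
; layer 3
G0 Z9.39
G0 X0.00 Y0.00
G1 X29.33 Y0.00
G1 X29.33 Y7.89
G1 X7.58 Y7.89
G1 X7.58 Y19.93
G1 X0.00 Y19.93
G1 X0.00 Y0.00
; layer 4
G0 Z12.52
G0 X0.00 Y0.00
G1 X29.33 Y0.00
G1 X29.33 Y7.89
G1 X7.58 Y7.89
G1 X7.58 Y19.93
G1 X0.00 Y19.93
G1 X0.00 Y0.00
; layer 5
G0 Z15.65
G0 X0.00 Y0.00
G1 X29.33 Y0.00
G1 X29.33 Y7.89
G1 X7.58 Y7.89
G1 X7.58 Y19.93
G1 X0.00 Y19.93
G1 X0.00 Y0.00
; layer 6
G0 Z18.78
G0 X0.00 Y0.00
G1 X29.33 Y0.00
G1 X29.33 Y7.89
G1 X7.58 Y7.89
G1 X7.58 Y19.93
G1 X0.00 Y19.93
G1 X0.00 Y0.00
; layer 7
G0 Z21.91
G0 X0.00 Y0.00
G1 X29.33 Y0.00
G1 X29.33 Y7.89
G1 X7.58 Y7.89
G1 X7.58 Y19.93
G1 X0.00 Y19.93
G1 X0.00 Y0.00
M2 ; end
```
solid part
  facet normal 0.0000 0.0000 -1.0000
    outer loop
      vertex 29.33 7.89 0.00
      vertex 29.33 0.00 0.00
      vertex 0.00 0.00 0.00
    endloop
  endfacet
  facet normal 0.0000 0.0000 -1.0000
    outer loop
      vertex 7.58 7.89 0.00
      vertex 29.33 7.89 0.00
      vertex 0.00 0.00 0.00
    endloop
  endfacet
  facet normal 0.0000 0.0000 -1.0000
    outer loop
      vertex 7.58 19.93 0.00
      vertex 7.58 7.89 0.00
      vertex 0.00 0.00 0.00
    endloop
  endfacet
  facet normal 0.0000 0.0000 -1.0000
    outer loop
      vertex 0.00 19.93 0.00
      vertex 7.58 19.93 0.00
      vertex 0.00 0.00 0.00
    endloop
  endfacet
  facet normal 0.0000 0.0000 1.0000
    outer loop
      vertex 0.00 0.00 21.91
      vertex 29.33 0.00 21.91
      vertex 29.33 7.89 21.91
    endloop
  endfacet
  facet normal 0.0000 0.0000 1.0000
    outer loop
      vertex 0.00 0.00 21.91
      vertex 29.33 7.89 21.91
      vertex 7.58 7.89 21.91
    endloop
  endfacet
  facet normal 0.0000 0.0000 1.0000
    outer loop
      vertex 0.00 0.00 21.91
      vertex 7.58 7.89 21.91
      vertex 7.58 19.93 21.91
    endloop
  endfacet
  facet normal 0.0000 0.0000 1.0000
    outer loop
      vertex 0.00 0.00 21.91
      vertex 7.58 19.93 21.91
      vertex 0.00 19.93 21.91
    endloop
  endfacet
  facet normal 0.0000 -1.0000 0.0000
    outer loop
      vertex 0.00 0.00 0.00
      vertex 29.33 0.00 0.00
      vertex 29.33 0.00 21.91
    endloop
  endfacet
  facet normal 0.0000 -1.0000 0.0000
    outer loop
      vertex 0.00 0.00 0.00
      vertex 29.33 0.00 21.91
      vertex 0.00 0.00 21.91
    endloop
  endfacet
  facet normal 1.0000 0.0000 0.0000
    outer loop
      vertex 29.33 0.00 0.00
      vertex 29.33 7.89 0.00
      vertex 29.33 7.89 21.91
    endloop
  endfacet
  facet normal 1.0000 0.0000 0.0000
    outer loop
      vertex 29.33 0.00 0.00
      vertex 29.33 7.89 21.91
      vertex 29.33 0.00 21.91
    endloop
  endfacet
  facet normal 0.0000 1.0000 0.0000
    outer loop
      vertex 29.33 7.89 0.00
      vertex 7.58 7.89 0.00
      vertex 7.58 7.89 21.91
    endloop
  endfacet
  facet normal 0.0000 1.0000 0.0000
    outer loop
      vertex 29.33 7.89 0.00
      vertex 7.58 7.89 21.91
      vertex 29.33 7.89 21.91
    endloop
  endfacet
  facet normal 1.0000 0.0000 0.0000
    outer loop
      vertex 7.58 7.89 0.00
      vertex 7.58 19.93 0.00
      vertex 7.58 19.93 21.91
    endloop
  endfacet
  facet normal 1.0000 0.0000 0.0000
    outer loop
      vertex 7.58 7.89 0.00
      vertex 7.58 19.93 21.91
      vertex 7.58 7.89 21.91
    endloop
  endfacet
  facet normal 0.0000 1.0000 0.0000
    outer loop
      vertex 7.58 19.93 0.00
      vertex 0.00 19.93 0.00
      vertex 0.00 19.93 21.91
    endloop
  endfacet
  facet normal 0.0000 1.0000 0.0000
    outer loop
      vertex 7.58 19.93 0.00
      vertex 0.00 19.93 21.91
      vertex 7.58 19.93 21.91
    endloop
  endfacet
  facet normal -1.0000 0.0000 0.0000
    outer loop
      vertex 0.00 19.93 0.00
      vertex 0.00 0.00 0.00
      vertex 0.00 0.00 21.91
    endloop
  endfacet
  facet normal -1.0000 0.0000 0.0000
    outer loop
      vertex 0.00 19.93 0.00
      vertex 0.00 0.00 21.91
      vertex 0.00 19.93 21.91
    endloop
  endfacet
endsolid part

The G0 Z moves step by Δz≈3.13 mm. Every layer's G1 loop is the same polygon, so the solid is a straight extrusion of it from z=0 to z≈21.9. Closing with flat bottom and top caps and triangulating gives 20 facets — an L-shaped prism: outer 29.3 × 19.9 mm, arm thicknesses ≈ 7.89 mm (horizontal) and 7.58 mm (vertical), extruded 21.9 mm in z.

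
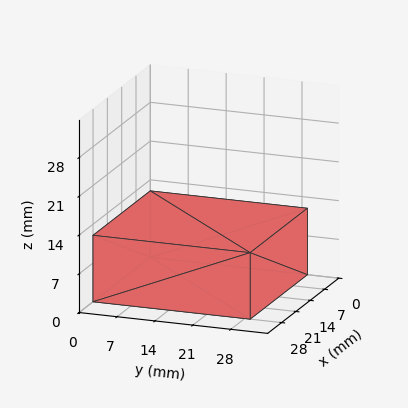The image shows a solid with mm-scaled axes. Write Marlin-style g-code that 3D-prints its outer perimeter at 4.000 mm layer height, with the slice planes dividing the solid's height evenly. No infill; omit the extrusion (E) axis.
Reading the render: the shape is a rectangular box, roughly 28 × 29 mm footprint and 12 mm tall (dimensions read to the nearest mm from the axis ticks). For the g-code, the solid's height is divided into equal slices at the stated Δz and each level perimeter traced with G1 moves after a G0 lift.

; perimeter-only toolpath
G21 ; units = mm
G90 ; absolute positioning
G28 ; home
; layer 1
G0 Z4.000
G0 X0.000 Y0.000
G1 X28.000 Y0.000
G1 X28.000 Y29.000
G1 X0.000 Y29.000
G1 X0.000 Y0.000
; layer 2
G0 Z8.000
G0 X0.000 Y0.000
G1 X28.000 Y0.000
G1 X28.000 Y29.000
G1 X0.000 Y29.000
G1 X0.000 Y0.000
; layer 3
G0 Z12.000
G0 X0.000 Y0.000
G1 X28.000 Y0.000
G1 X28.000 Y29.000
G1 X0.000 Y29.000
G1 X0.000 Y0.000
M2 ; end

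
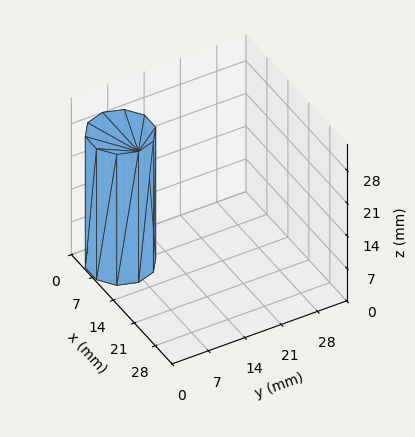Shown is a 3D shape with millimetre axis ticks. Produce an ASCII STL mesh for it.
Reading the render: the shape is a regular 10-sided prism (a cylinder approximated with 10 flat sides), circumscribed radius ≈ 6 mm, height ≈ 28 mm (dimensions read to the nearest mm from the axis ticks). For the STL, each face is triangulated and given an outward normal.

solid part
  facet normal 0.0000 0.0000 -1.0000
    outer loop
      vertex 7.854 11.706 0.000
      vertex 10.854 9.527 0.000
      vertex 12.000 6.000 0.000
    endloop
  endfacet
  facet normal 0.0000 0.0000 -1.0000
    outer loop
      vertex 4.146 11.706 0.000
      vertex 7.854 11.706 0.000
      vertex 12.000 6.000 0.000
    endloop
  endfacet
  facet normal 0.0000 0.0000 -1.0000
    outer loop
      vertex 1.146 9.527 0.000
      vertex 4.146 11.706 0.000
      vertex 12.000 6.000 0.000
    endloop
  endfacet
  facet normal 0.0000 0.0000 -1.0000
    outer loop
      vertex 0.000 6.000 0.000
      vertex 1.146 9.527 0.000
      vertex 12.000 6.000 0.000
    endloop
  endfacet
  facet normal 0.0000 0.0000 -1.0000
    outer loop
      vertex 1.146 2.473 0.000
      vertex 0.000 6.000 0.000
      vertex 12.000 6.000 0.000
    endloop
  endfacet
  facet normal 0.0000 0.0000 -1.0000
    outer loop
      vertex 4.146 0.294 0.000
      vertex 1.146 2.473 0.000
      vertex 12.000 6.000 0.000
    endloop
  endfacet
  facet normal 0.0000 0.0000 -1.0000
    outer loop
      vertex 7.854 0.294 0.000
      vertex 4.146 0.294 0.000
      vertex 12.000 6.000 0.000
    endloop
  endfacet
  facet normal 0.0000 0.0000 -1.0000
    outer loop
      vertex 10.854 2.473 0.000
      vertex 7.854 0.294 0.000
      vertex 12.000 6.000 0.000
    endloop
  endfacet
  facet normal 0.0000 0.0000 1.0000
    outer loop
      vertex 12.000 6.000 28.000
      vertex 10.854 9.527 28.000
      vertex 7.854 11.706 28.000
    endloop
  endfacet
  facet normal 0.0000 0.0000 1.0000
    outer loop
      vertex 12.000 6.000 28.000
      vertex 7.854 11.706 28.000
      vertex 4.146 11.706 28.000
    endloop
  endfacet
  facet normal 0.0000 0.0000 1.0000
    outer loop
      vertex 12.000 6.000 28.000
      vertex 4.146 11.706 28.000
      vertex 1.146 9.527 28.000
    endloop
  endfacet
  facet normal 0.0000 0.0000 1.0000
    outer loop
      vertex 12.000 6.000 28.000
      vertex 1.146 9.527 28.000
      vertex 0.000 6.000 28.000
    endloop
  endfacet
  facet normal 0.0000 0.0000 1.0000
    outer loop
      vertex 12.000 6.000 28.000
      vertex 0.000 6.000 28.000
      vertex 1.146 2.473 28.000
    endloop
  endfacet
  facet normal 0.0000 0.0000 1.0000
    outer loop
      vertex 12.000 6.000 28.000
      vertex 1.146 2.473 28.000
      vertex 4.146 0.294 28.000
    endloop
  endfacet
  facet normal 0.0000 0.0000 1.0000
    outer loop
      vertex 12.000 6.000 28.000
      vertex 4.146 0.294 28.000
      vertex 7.854 0.294 28.000
    endloop
  endfacet
  facet normal 0.0000 0.0000 1.0000
    outer loop
      vertex 12.000 6.000 28.000
      vertex 7.854 0.294 28.000
      vertex 10.854 2.473 28.000
    endloop
  endfacet
  facet normal 0.9511 0.3090 0.0000
    outer loop
      vertex 12.000 6.000 0.000
      vertex 10.854 9.527 0.000
      vertex 10.854 9.527 28.000
    endloop
  endfacet
  facet normal 0.9511 0.3090 0.0000
    outer loop
      vertex 12.000 6.000 0.000
      vertex 10.854 9.527 28.000
      vertex 12.000 6.000 28.000
    endloop
  endfacet
  facet normal 0.5877 0.8091 0.0000
    outer loop
      vertex 10.854 9.527 0.000
      vertex 7.854 11.706 0.000
      vertex 7.854 11.706 28.000
    endloop
  endfacet
  facet normal 0.5877 0.8091 0.0000
    outer loop
      vertex 10.854 9.527 0.000
      vertex 7.854 11.706 28.000
      vertex 10.854 9.527 28.000
    endloop
  endfacet
  facet normal 0.0000 1.0000 0.0000
    outer loop
      vertex 7.854 11.706 0.000
      vertex 4.146 11.706 0.000
      vertex 4.146 11.706 28.000
    endloop
  endfacet
  facet normal 0.0000 1.0000 0.0000
    outer loop
      vertex 7.854 11.706 0.000
      vertex 4.146 11.706 28.000
      vertex 7.854 11.706 28.000
    endloop
  endfacet
  facet normal -0.5877 0.8091 0.0000
    outer loop
      vertex 4.146 11.706 0.000
      vertex 1.146 9.527 0.000
      vertex 1.146 9.527 28.000
    endloop
  endfacet
  facet normal -0.5877 0.8091 0.0000
    outer loop
      vertex 4.146 11.706 0.000
      vertex 1.146 9.527 28.000
      vertex 4.146 11.706 28.000
    endloop
  endfacet
  facet normal -0.9511 0.3090 0.0000
    outer loop
      vertex 1.146 9.527 0.000
      vertex 0.000 6.000 0.000
      vertex 0.000 6.000 28.000
    endloop
  endfacet
  facet normal -0.9511 0.3090 0.0000
    outer loop
      vertex 1.146 9.527 0.000
      vertex 0.000 6.000 28.000
      vertex 1.146 9.527 28.000
    endloop
  endfacet
  facet normal -0.9511 -0.3090 0.0000
    outer loop
      vertex 0.000 6.000 0.000
      vertex 1.146 2.473 0.000
      vertex 1.146 2.473 28.000
    endloop
  endfacet
  facet normal -0.9511 -0.3090 0.0000
    outer loop
      vertex 0.000 6.000 0.000
      vertex 1.146 2.473 28.000
      vertex 0.000 6.000 28.000
    endloop
  endfacet
  facet normal -0.5877 -0.8091 0.0000
    outer loop
      vertex 1.146 2.473 0.000
      vertex 4.146 0.294 0.000
      vertex 4.146 0.294 28.000
    endloop
  endfacet
  facet normal -0.5877 -0.8091 0.0000
    outer loop
      vertex 1.146 2.473 0.000
      vertex 4.146 0.294 28.000
      vertex 1.146 2.473 28.000
    endloop
  endfacet
  facet normal 0.0000 -1.0000 0.0000
    outer loop
      vertex 4.146 0.294 0.000
      vertex 7.854 0.294 0.000
      vertex 7.854 0.294 28.000
    endloop
  endfacet
  facet normal 0.0000 -1.0000 0.0000
    outer loop
      vertex 4.146 0.294 0.000
      vertex 7.854 0.294 28.000
      vertex 4.146 0.294 28.000
    endloop
  endfacet
  facet normal 0.5877 -0.8091 0.0000
    outer loop
      vertex 7.854 0.294 0.000
      vertex 10.854 2.473 0.000
      vertex 10.854 2.473 28.000
    endloop
  endfacet
  facet normal 0.5877 -0.8091 0.0000
    outer loop
      vertex 7.854 0.294 0.000
      vertex 10.854 2.473 28.000
      vertex 7.854 0.294 28.000
    endloop
  endfacet
  facet normal 0.9511 -0.3090 0.0000
    outer loop
      vertex 10.854 2.473 0.000
      vertex 12.000 6.000 0.000
      vertex 12.000 6.000 28.000
    endloop
  endfacet
  facet normal 0.9511 -0.3090 0.0000
    outer loop
      vertex 10.854 2.473 0.000
      vertex 12.000 6.000 28.000
      vertex 10.854 2.473 28.000
    endloop
  endfacet
endsolid part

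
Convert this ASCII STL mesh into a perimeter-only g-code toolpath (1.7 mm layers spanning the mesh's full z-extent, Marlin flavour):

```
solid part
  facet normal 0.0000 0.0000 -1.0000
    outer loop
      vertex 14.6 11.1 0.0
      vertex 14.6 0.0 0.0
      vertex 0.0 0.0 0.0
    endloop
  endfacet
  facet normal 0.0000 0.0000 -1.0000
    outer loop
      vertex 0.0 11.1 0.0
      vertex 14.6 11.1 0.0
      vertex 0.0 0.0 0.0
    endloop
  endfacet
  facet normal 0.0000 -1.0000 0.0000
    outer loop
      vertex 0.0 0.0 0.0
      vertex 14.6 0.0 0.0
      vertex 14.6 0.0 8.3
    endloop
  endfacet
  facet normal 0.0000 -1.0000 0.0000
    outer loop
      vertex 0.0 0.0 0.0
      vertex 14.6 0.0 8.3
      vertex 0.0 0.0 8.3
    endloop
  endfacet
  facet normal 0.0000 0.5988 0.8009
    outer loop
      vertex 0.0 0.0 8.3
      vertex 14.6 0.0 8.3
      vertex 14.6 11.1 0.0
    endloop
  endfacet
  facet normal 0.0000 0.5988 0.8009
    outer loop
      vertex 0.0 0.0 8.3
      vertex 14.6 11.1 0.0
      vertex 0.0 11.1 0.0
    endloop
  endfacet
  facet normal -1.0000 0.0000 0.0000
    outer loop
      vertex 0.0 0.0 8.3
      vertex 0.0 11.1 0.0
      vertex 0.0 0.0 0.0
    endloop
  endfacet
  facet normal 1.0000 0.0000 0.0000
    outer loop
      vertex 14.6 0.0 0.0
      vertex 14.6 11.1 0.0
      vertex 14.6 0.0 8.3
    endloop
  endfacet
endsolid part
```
; perimeter-only toolpath
G21 ; units = mm
G90 ; absolute positioning
G28 ; home
; layer 1
G0 Z1.7
G0 X0.0 Y0.0
G1 X14.6 Y0.0
G1 X14.6 Y8.9
G1 X0.0 Y8.9
G1 X0.0 Y0.0
; layer 2
G0 Z3.3
G0 X0.0 Y0.0
G1 X14.6 Y0.0
G1 X14.6 Y6.7
G1 X0.0 Y6.7
G1 X0.0 Y0.0
; layer 3
G0 Z5.0
G0 X0.0 Y0.0
G1 X14.6 Y0.0
G1 X14.6 Y4.4
G1 X0.0 Y4.4
G1 X0.0 Y0.0
; layer 4
G0 Z6.6
G0 X0.0 Y0.0
G1 X14.6 Y0.0
G1 X14.6 Y2.2
G1 X0.0 Y2.2
G1 X0.0 Y0.0
M2 ; end

The solid is a wedge (ramp): 14.6 × 11.1 mm base, rising to 8.3 mm along the y=0 edge and sloping linearly to z=0 at y=11.1. Slicing at Δz = 1.7 mm — 5 equal slices spanning the solid's height, so layer i sits at z = i·h/5 — gives 4 non-empty perimeters. Each is a 4-segment closed polygon; G0 lifts to the layer z and rapids to the start vertex, then G1 traces the edges. The cross-section shrinks linearly with z (the slice at the apex is degenerate and omitted).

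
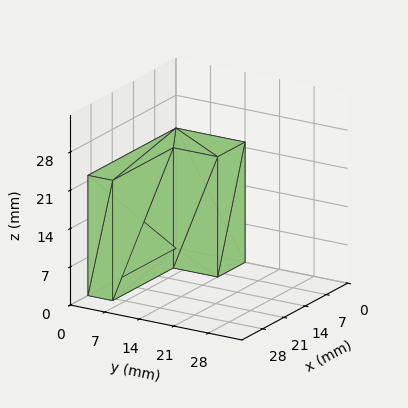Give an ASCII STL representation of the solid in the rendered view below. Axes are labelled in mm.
Reading the render: the shape is an L-shaped prism: outer 29 × 14 mm, arm thicknesses ≈ 5 mm (horizontal) and 9 mm (vertical), extruded 22 mm in z (dimensions read to the nearest mm from the axis ticks). For the STL, each face is triangulated and given an outward normal.

solid part
  facet normal 0.0000 0.0000 -1.0000
    outer loop
      vertex 29.00 5.00 0.00
      vertex 29.00 0.00 0.00
      vertex 0.00 0.00 0.00
    endloop
  endfacet
  facet normal 0.0000 0.0000 -1.0000
    outer loop
      vertex 9.00 5.00 0.00
      vertex 29.00 5.00 0.00
      vertex 0.00 0.00 0.00
    endloop
  endfacet
  facet normal 0.0000 0.0000 -1.0000
    outer loop
      vertex 9.00 14.00 0.00
      vertex 9.00 5.00 0.00
      vertex 0.00 0.00 0.00
    endloop
  endfacet
  facet normal 0.0000 0.0000 -1.0000
    outer loop
      vertex 0.00 14.00 0.00
      vertex 9.00 14.00 0.00
      vertex 0.00 0.00 0.00
    endloop
  endfacet
  facet normal 0.0000 0.0000 1.0000
    outer loop
      vertex 0.00 0.00 22.00
      vertex 29.00 0.00 22.00
      vertex 29.00 5.00 22.00
    endloop
  endfacet
  facet normal 0.0000 0.0000 1.0000
    outer loop
      vertex 0.00 0.00 22.00
      vertex 29.00 5.00 22.00
      vertex 9.00 5.00 22.00
    endloop
  endfacet
  facet normal 0.0000 0.0000 1.0000
    outer loop
      vertex 0.00 0.00 22.00
      vertex 9.00 5.00 22.00
      vertex 9.00 14.00 22.00
    endloop
  endfacet
  facet normal 0.0000 0.0000 1.0000
    outer loop
      vertex 0.00 0.00 22.00
      vertex 9.00 14.00 22.00
      vertex 0.00 14.00 22.00
    endloop
  endfacet
  facet normal 0.0000 -1.0000 0.0000
    outer loop
      vertex 0.00 0.00 0.00
      vertex 29.00 0.00 0.00
      vertex 29.00 0.00 22.00
    endloop
  endfacet
  facet normal 0.0000 -1.0000 0.0000
    outer loop
      vertex 0.00 0.00 0.00
      vertex 29.00 0.00 22.00
      vertex 0.00 0.00 22.00
    endloop
  endfacet
  facet normal 1.0000 0.0000 0.0000
    outer loop
      vertex 29.00 0.00 0.00
      vertex 29.00 5.00 0.00
      vertex 29.00 5.00 22.00
    endloop
  endfacet
  facet normal 1.0000 0.0000 0.0000
    outer loop
      vertex 29.00 0.00 0.00
      vertex 29.00 5.00 22.00
      vertex 29.00 0.00 22.00
    endloop
  endfacet
  facet normal 0.0000 1.0000 0.0000
    outer loop
      vertex 29.00 5.00 0.00
      vertex 9.00 5.00 0.00
      vertex 9.00 5.00 22.00
    endloop
  endfacet
  facet normal 0.0000 1.0000 0.0000
    outer loop
      vertex 29.00 5.00 0.00
      vertex 9.00 5.00 22.00
      vertex 29.00 5.00 22.00
    endloop
  endfacet
  facet normal 1.0000 0.0000 0.0000
    outer loop
      vertex 9.00 5.00 0.00
      vertex 9.00 14.00 0.00
      vertex 9.00 14.00 22.00
    endloop
  endfacet
  facet normal 1.0000 0.0000 0.0000
    outer loop
      vertex 9.00 5.00 0.00
      vertex 9.00 14.00 22.00
      vertex 9.00 5.00 22.00
    endloop
  endfacet
  facet normal 0.0000 1.0000 0.0000
    outer loop
      vertex 9.00 14.00 0.00
      vertex 0.00 14.00 0.00
      vertex 0.00 14.00 22.00
    endloop
  endfacet
  facet normal 0.0000 1.0000 0.0000
    outer loop
      vertex 9.00 14.00 0.00
      vertex 0.00 14.00 22.00
      vertex 9.00 14.00 22.00
    endloop
  endfacet
  facet normal -1.0000 0.0000 0.0000
    outer loop
      vertex 0.00 14.00 0.00
      vertex 0.00 0.00 0.00
      vertex 0.00 0.00 22.00
    endloop
  endfacet
  facet normal -1.0000 0.0000 0.0000
    outer loop
      vertex 0.00 14.00 0.00
      vertex 0.00 0.00 22.00
      vertex 0.00 14.00 22.00
    endloop
  endfacet
endsolid part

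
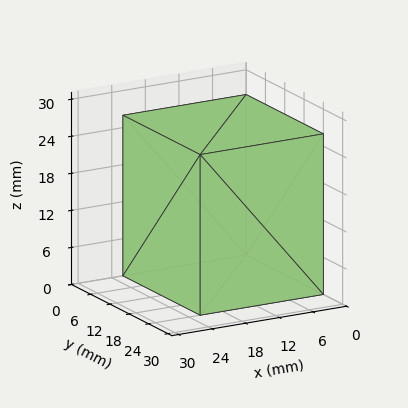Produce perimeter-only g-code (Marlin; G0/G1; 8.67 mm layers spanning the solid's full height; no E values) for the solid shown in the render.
Reading the render: the shape is a rectangular box, roughly 22 × 24 mm footprint and 26 mm tall (dimensions read to the nearest mm from the axis ticks). For the g-code, the solid's height is divided into equal slices at the stated Δz and each level perimeter traced with G1 moves after a G0 lift.

; perimeter-only toolpath
G21 ; units = mm
G90 ; absolute positioning
G28 ; home
; layer 1
G0 Z8.67
G0 X0.00 Y0.00
G1 X22.00 Y0.00
G1 X22.00 Y24.00
G1 X0.00 Y24.00
G1 X0.00 Y0.00
; layer 2
G0 Z17.33
G0 X0.00 Y0.00
G1 X22.00 Y0.00
G1 X22.00 Y24.00
G1 X0.00 Y24.00
G1 X0.00 Y0.00
; layer 3
G0 Z26.00
G0 X0.00 Y0.00
G1 X22.00 Y0.00
G1 X22.00 Y24.00
G1 X0.00 Y24.00
G1 X0.00 Y0.00
M2 ; end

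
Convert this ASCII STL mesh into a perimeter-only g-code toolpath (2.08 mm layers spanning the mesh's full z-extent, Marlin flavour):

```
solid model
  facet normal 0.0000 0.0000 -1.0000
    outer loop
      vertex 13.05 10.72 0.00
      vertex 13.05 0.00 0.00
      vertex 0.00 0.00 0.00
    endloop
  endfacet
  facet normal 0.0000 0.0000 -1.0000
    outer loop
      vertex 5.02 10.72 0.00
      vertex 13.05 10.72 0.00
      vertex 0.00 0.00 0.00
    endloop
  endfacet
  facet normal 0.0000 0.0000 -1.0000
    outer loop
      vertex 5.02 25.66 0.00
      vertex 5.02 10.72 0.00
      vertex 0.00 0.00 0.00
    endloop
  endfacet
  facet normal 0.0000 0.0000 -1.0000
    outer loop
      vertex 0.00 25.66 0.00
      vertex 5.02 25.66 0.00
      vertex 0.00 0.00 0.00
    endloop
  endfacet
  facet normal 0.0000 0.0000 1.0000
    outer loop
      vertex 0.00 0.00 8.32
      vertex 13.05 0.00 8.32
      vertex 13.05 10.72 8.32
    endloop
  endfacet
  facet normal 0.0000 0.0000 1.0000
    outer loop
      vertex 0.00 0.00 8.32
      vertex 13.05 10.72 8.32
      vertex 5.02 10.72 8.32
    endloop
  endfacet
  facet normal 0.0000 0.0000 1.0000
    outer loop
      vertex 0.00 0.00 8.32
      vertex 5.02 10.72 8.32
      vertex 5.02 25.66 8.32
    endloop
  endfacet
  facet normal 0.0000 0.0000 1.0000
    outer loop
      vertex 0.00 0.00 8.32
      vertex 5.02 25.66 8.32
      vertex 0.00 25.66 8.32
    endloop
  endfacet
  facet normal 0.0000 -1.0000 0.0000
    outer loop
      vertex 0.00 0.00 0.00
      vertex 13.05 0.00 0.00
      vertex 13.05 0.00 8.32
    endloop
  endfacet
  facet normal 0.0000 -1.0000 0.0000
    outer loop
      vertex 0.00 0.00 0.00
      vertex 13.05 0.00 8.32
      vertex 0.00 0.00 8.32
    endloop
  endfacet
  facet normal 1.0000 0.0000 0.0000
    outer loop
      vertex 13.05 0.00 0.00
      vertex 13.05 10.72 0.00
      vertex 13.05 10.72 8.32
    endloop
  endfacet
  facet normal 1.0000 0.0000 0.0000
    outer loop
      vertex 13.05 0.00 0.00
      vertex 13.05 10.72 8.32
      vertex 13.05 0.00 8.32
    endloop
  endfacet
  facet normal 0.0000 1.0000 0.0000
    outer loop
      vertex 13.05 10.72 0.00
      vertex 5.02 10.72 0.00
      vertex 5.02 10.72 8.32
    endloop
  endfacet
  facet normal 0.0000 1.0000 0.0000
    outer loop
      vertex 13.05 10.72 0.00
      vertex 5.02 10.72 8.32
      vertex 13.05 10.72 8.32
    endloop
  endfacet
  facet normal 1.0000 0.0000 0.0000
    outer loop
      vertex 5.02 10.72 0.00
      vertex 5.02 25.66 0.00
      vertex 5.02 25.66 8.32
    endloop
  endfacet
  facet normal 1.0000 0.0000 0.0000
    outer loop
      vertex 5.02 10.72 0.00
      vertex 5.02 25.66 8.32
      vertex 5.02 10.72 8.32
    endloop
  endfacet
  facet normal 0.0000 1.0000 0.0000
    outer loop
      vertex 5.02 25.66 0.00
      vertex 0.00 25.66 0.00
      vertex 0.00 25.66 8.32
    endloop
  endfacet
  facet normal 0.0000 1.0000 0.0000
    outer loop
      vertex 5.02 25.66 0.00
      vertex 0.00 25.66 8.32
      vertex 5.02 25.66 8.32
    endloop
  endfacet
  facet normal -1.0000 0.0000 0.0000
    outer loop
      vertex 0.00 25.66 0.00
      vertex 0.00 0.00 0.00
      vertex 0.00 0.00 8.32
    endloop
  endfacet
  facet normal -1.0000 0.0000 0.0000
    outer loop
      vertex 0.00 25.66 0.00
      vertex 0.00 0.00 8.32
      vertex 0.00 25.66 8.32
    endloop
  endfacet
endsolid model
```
; perimeter-only toolpath
G21 ; units = mm
G90 ; absolute positioning
G28 ; home
; layer 1
G0 Z2.08
G0 X0.00 Y0.00
G1 X13.05 Y0.00
G1 X13.05 Y10.72
G1 X5.02 Y10.72
G1 X5.02 Y25.66
G1 X0.00 Y25.66
G1 X0.00 Y0.00
; layer 2
G0 Z4.16
G0 X0.00 Y0.00
G1 X13.05 Y0.00
G1 X13.05 Y10.72
G1 X5.02 Y10.72
G1 X5.02 Y25.66
G1 X0.00 Y25.66
G1 X0.00 Y0.00
; layer 3
G0 Z6.24
G0 X0.00 Y0.00
G1 X13.05 Y0.00
G1 X13.05 Y10.72
G1 X5.02 Y10.72
G1 X5.02 Y25.66
G1 X0.00 Y25.66
G1 X0.00 Y0.00
; layer 4
G0 Z8.32
G0 X0.00 Y0.00
G1 X13.05 Y0.00
G1 X13.05 Y10.72
G1 X5.02 Y10.72
G1 X5.02 Y25.66
G1 X0.00 Y25.66
G1 X0.00 Y0.00
M2 ; end

The solid is an L-shaped prism: outer 13.1 × 25.7 mm, arm thicknesses ≈ 10.7 mm (horizontal) and 5.02 mm (vertical), extruded 8.32 mm in z. Slicing at Δz = 2.08 mm — 4 equal slices spanning the solid's height, so layer i sits at z = i·h/4 — gives 4 non-empty perimeters. Each is a 6-segment closed polygon; G0 lifts to the layer z and rapids to the start vertex, then G1 traces the edges.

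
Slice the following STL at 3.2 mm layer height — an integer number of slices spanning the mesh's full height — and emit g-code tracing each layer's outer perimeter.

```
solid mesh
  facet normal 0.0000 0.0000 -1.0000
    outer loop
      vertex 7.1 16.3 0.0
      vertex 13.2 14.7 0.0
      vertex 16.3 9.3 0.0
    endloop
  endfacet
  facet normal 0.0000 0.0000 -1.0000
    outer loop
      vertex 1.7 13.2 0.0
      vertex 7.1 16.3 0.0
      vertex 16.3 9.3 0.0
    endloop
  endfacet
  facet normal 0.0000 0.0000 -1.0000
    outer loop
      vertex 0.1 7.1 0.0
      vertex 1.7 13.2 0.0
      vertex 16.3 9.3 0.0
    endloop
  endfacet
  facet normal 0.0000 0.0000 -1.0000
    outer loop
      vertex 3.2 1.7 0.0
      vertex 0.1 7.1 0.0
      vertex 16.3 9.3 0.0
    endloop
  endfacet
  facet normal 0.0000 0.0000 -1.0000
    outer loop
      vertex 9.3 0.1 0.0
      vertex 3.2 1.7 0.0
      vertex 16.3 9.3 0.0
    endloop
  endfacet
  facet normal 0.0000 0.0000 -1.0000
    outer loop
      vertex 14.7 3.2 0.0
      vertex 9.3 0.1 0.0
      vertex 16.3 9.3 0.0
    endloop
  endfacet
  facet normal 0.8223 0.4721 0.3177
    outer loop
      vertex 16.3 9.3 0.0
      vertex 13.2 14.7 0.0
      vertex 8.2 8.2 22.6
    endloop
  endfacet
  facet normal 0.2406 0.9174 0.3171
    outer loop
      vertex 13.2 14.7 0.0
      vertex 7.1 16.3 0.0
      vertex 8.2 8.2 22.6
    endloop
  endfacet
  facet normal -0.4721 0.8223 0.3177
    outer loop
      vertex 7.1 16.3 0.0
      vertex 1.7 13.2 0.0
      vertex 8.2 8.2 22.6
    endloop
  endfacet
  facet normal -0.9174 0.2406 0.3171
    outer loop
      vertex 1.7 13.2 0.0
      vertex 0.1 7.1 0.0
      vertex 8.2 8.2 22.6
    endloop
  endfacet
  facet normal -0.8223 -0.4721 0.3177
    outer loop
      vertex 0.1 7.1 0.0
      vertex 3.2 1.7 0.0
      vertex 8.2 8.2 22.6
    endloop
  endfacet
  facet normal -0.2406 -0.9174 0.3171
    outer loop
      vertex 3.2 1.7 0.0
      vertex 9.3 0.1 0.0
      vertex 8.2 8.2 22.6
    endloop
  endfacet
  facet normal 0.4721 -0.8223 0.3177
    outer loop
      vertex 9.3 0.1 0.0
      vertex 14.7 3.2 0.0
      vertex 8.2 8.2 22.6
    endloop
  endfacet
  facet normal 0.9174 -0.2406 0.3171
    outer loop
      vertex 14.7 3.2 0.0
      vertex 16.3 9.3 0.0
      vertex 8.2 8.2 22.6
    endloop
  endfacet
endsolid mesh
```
; perimeter-only toolpath
G21 ; units = mm
G90 ; absolute positioning
G28 ; home
; layer 1
G0 Z3.2
G0 X15.1 Y9.1
G1 X12.5 Y13.8
G1 X7.3 Y15.1
G1 X2.6 Y12.5
G1 X1.3 Y7.3
G1 X3.9 Y2.6
G1 X9.1 Y1.3
G1 X13.8 Y3.9
G1 X15.1 Y9.1
; layer 2
G0 Z6.5
G0 X14.0 Y9.0
G1 X11.8 Y12.8
G1 X7.4 Y14.0
G1 X3.6 Y11.8
G1 X2.4 Y7.4
G1 X4.6 Y3.6
G1 X9.0 Y2.4
G1 X12.8 Y4.6
G1 X14.0 Y9.0
; layer 3
G0 Z9.7
G0 X12.8 Y8.8
G1 X11.1 Y11.9
G1 X7.6 Y12.8
G1 X4.5 Y11.1
G1 X3.6 Y7.6
G1 X5.3 Y4.5
G1 X8.8 Y3.6
G1 X11.9 Y5.3
G1 X12.8 Y8.8
; layer 4
G0 Z12.9
G0 X11.7 Y8.7
G1 X10.3 Y11.0
G1 X7.7 Y11.7
G1 X5.4 Y10.3
G1 X4.7 Y7.7
G1 X6.1 Y5.4
G1 X8.7 Y4.7
G1 X11.0 Y6.1
G1 X11.7 Y8.7
; layer 5
G0 Z16.1
G0 X10.5 Y8.5
G1 X9.6 Y10.1
G1 X7.9 Y10.5
G1 X6.3 Y9.6
G1 X5.9 Y7.9
G1 X6.8 Y6.3
G1 X8.5 Y5.9
G1 X10.1 Y6.8
G1 X10.5 Y8.5
; layer 6
G0 Z19.4
G0 X9.4 Y8.4
G1 X8.9 Y9.1
G1 X8.0 Y9.4
G1 X7.3 Y8.9
G1 X7.0 Y8.0
G1 X7.5 Y7.3
G1 X8.4 Y7.0
G1 X9.1 Y7.5
G1 X9.4 Y8.4
M2 ; end

The solid is a regular 8-sided pyramid, base circumscribed radius ≈ 8.2 mm, apex at z ≈ 22.6 mm. Slicing at Δz = 3.2 mm — 7 equal slices spanning the solid's height, so layer i sits at z = i·h/7 — gives 6 non-empty perimeters. Each is a 8-segment closed polygon; G0 lifts to the layer z and rapids to the start vertex, then G1 traces the edges. The cross-section shrinks linearly with z (the slice at the apex is degenerate and omitted).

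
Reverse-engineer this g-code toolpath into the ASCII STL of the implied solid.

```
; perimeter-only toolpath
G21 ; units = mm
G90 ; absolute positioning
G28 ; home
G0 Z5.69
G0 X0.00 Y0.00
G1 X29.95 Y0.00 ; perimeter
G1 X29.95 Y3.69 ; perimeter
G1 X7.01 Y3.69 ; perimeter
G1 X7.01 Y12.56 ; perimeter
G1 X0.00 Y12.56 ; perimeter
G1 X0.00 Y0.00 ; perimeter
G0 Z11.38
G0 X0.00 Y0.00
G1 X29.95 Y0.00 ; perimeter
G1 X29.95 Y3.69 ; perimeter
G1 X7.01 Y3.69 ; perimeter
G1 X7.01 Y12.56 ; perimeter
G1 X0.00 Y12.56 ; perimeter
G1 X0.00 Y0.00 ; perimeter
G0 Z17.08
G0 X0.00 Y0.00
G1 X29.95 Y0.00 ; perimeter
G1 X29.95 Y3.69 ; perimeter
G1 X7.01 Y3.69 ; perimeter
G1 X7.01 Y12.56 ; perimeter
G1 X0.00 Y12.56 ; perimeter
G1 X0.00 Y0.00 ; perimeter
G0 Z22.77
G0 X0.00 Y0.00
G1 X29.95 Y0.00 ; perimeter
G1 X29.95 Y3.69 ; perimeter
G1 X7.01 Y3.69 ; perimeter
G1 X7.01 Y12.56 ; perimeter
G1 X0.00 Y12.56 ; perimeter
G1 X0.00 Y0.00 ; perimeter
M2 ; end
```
solid part
  facet normal 0.0000 0.0000 -1.0000
    outer loop
      vertex 29.95 3.69 0.00
      vertex 29.95 0.00 0.00
      vertex 0.00 0.00 0.00
    endloop
  endfacet
  facet normal 0.0000 0.0000 -1.0000
    outer loop
      vertex 7.01 3.69 0.00
      vertex 29.95 3.69 0.00
      vertex 0.00 0.00 0.00
    endloop
  endfacet
  facet normal 0.0000 0.0000 -1.0000
    outer loop
      vertex 7.01 12.56 0.00
      vertex 7.01 3.69 0.00
      vertex 0.00 0.00 0.00
    endloop
  endfacet
  facet normal 0.0000 0.0000 -1.0000
    outer loop
      vertex 0.00 12.56 0.00
      vertex 7.01 12.56 0.00
      vertex 0.00 0.00 0.00
    endloop
  endfacet
  facet normal 0.0000 0.0000 1.0000
    outer loop
      vertex 0.00 0.00 22.77
      vertex 29.95 0.00 22.77
      vertex 29.95 3.69 22.77
    endloop
  endfacet
  facet normal 0.0000 0.0000 1.0000
    outer loop
      vertex 0.00 0.00 22.77
      vertex 29.95 3.69 22.77
      vertex 7.01 3.69 22.77
    endloop
  endfacet
  facet normal 0.0000 0.0000 1.0000
    outer loop
      vertex 0.00 0.00 22.77
      vertex 7.01 3.69 22.77
      vertex 7.01 12.56 22.77
    endloop
  endfacet
  facet normal 0.0000 0.0000 1.0000
    outer loop
      vertex 0.00 0.00 22.77
      vertex 7.01 12.56 22.77
      vertex 0.00 12.56 22.77
    endloop
  endfacet
  facet normal 0.0000 -1.0000 0.0000
    outer loop
      vertex 0.00 0.00 0.00
      vertex 29.95 0.00 0.00
      vertex 29.95 0.00 22.77
    endloop
  endfacet
  facet normal 0.0000 -1.0000 0.0000
    outer loop
      vertex 0.00 0.00 0.00
      vertex 29.95 0.00 22.77
      vertex 0.00 0.00 22.77
    endloop
  endfacet
  facet normal 1.0000 0.0000 0.0000
    outer loop
      vertex 29.95 0.00 0.00
      vertex 29.95 3.69 0.00
      vertex 29.95 3.69 22.77
    endloop
  endfacet
  facet normal 1.0000 0.0000 0.0000
    outer loop
      vertex 29.95 0.00 0.00
      vertex 29.95 3.69 22.77
      vertex 29.95 0.00 22.77
    endloop
  endfacet
  facet normal 0.0000 1.0000 0.0000
    outer loop
      vertex 29.95 3.69 0.00
      vertex 7.01 3.69 0.00
      vertex 7.01 3.69 22.77
    endloop
  endfacet
  facet normal 0.0000 1.0000 0.0000
    outer loop
      vertex 29.95 3.69 0.00
      vertex 7.01 3.69 22.77
      vertex 29.95 3.69 22.77
    endloop
  endfacet
  facet normal 1.0000 0.0000 0.0000
    outer loop
      vertex 7.01 3.69 0.00
      vertex 7.01 12.56 0.00
      vertex 7.01 12.56 22.77
    endloop
  endfacet
  facet normal 1.0000 0.0000 0.0000
    outer loop
      vertex 7.01 3.69 0.00
      vertex 7.01 12.56 22.77
      vertex 7.01 3.69 22.77
    endloop
  endfacet
  facet normal 0.0000 1.0000 0.0000
    outer loop
      vertex 7.01 12.56 0.00
      vertex 0.00 12.56 0.00
      vertex 0.00 12.56 22.77
    endloop
  endfacet
  facet normal 0.0000 1.0000 0.0000
    outer loop
      vertex 7.01 12.56 0.00
      vertex 0.00 12.56 22.77
      vertex 7.01 12.56 22.77
    endloop
  endfacet
  facet normal -1.0000 0.0000 0.0000
    outer loop
      vertex 0.00 12.56 0.00
      vertex 0.00 0.00 0.00
      vertex 0.00 0.00 22.77
    endloop
  endfacet
  facet normal -1.0000 0.0000 0.0000
    outer loop
      vertex 0.00 12.56 0.00
      vertex 0.00 0.00 22.77
      vertex 0.00 12.56 22.77
    endloop
  endfacet
endsolid part

The G0 Z moves step by Δz≈5.69 mm. Every layer's G1 loop is the same polygon, so the solid is a straight extrusion of it from z=0 to z≈22.8. Closing with flat bottom and top caps and triangulating gives 20 facets — an L-shaped prism: outer 29.9 × 12.6 mm, arm thicknesses ≈ 3.69 mm (horizontal) and 7.01 mm (vertical), extruded 22.8 mm in z.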